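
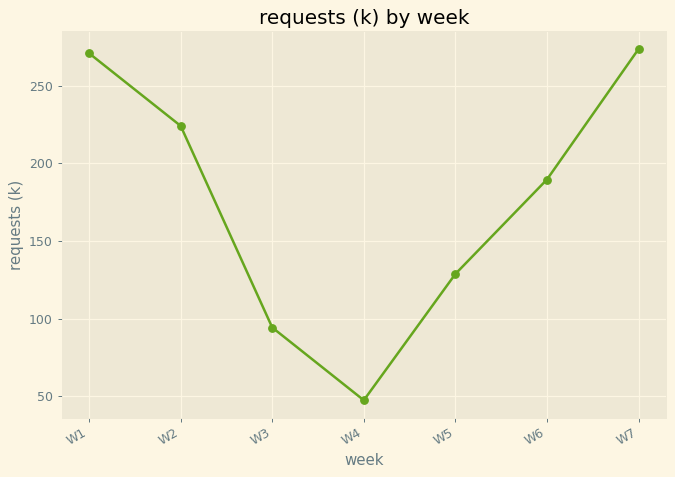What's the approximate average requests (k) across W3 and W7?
≈ 190

(100 + 280) / 2 ≈ 190.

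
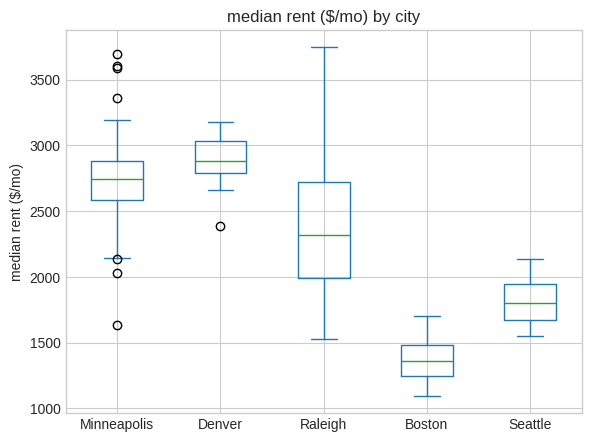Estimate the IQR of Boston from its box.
Q3 ≈ 1400, Q1 ≈ 1200; IQR ≈ 200.

≈ 200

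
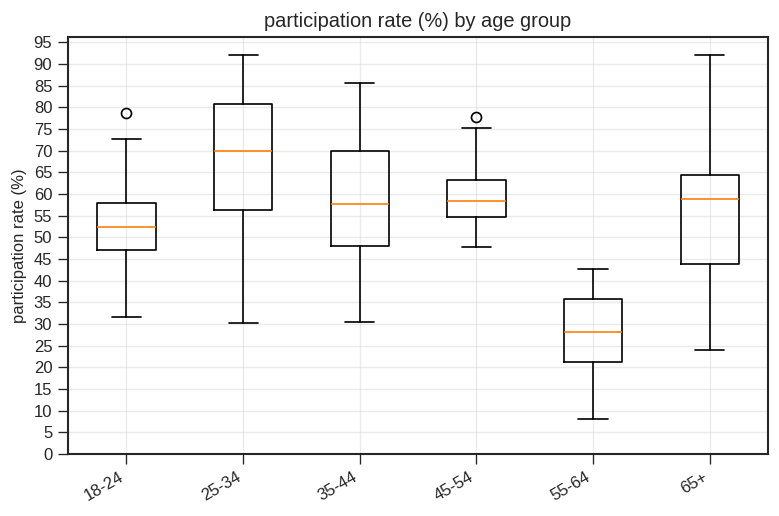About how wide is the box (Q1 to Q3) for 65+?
≈ 20

Q3 ≈ 65, Q1 ≈ 45; IQR ≈ 20.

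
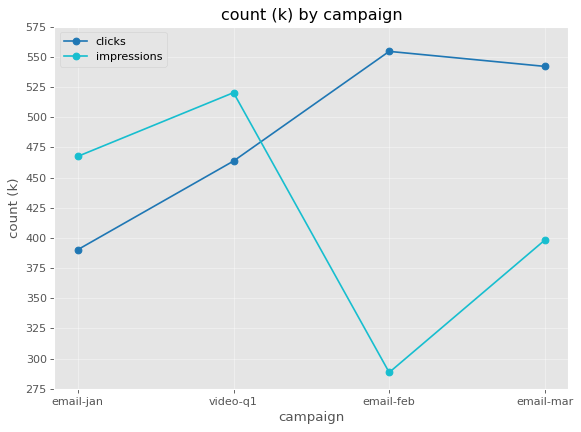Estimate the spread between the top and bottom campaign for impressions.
≈ 225

Max video-q1 ≈ 525, min email-feb ≈ 300; range ≈ 225.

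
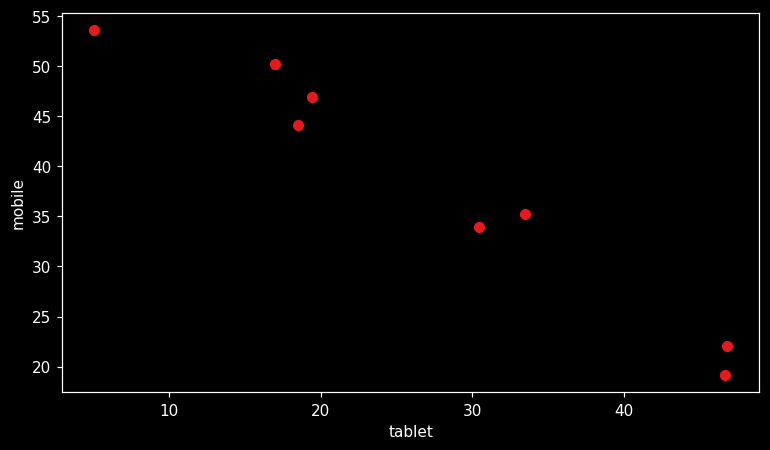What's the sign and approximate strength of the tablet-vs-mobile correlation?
negative, strong

Points are negatively correlated; strong (|r| ≈ 1.0).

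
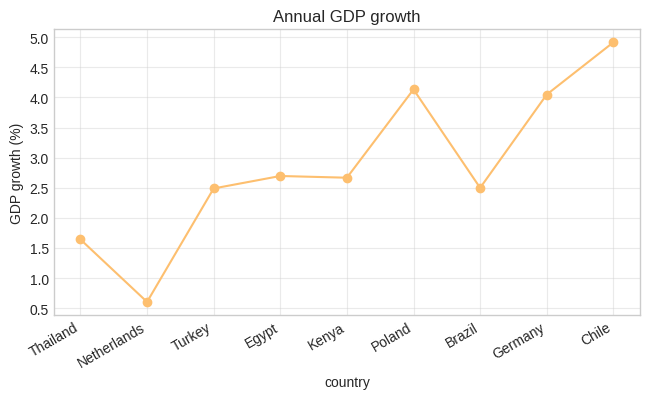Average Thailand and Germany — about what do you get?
(1.5 + 4.0) / 2 ≈ 2.75.

≈ 2.75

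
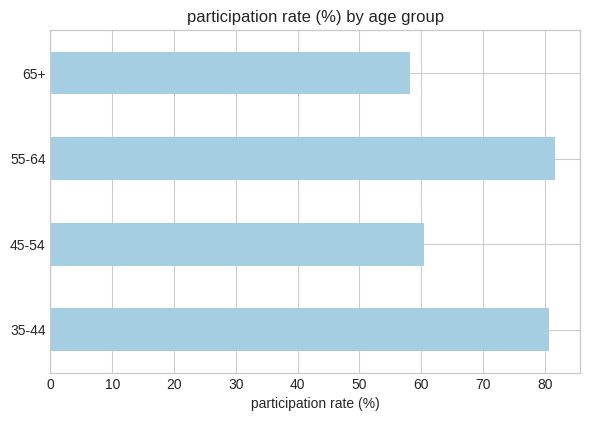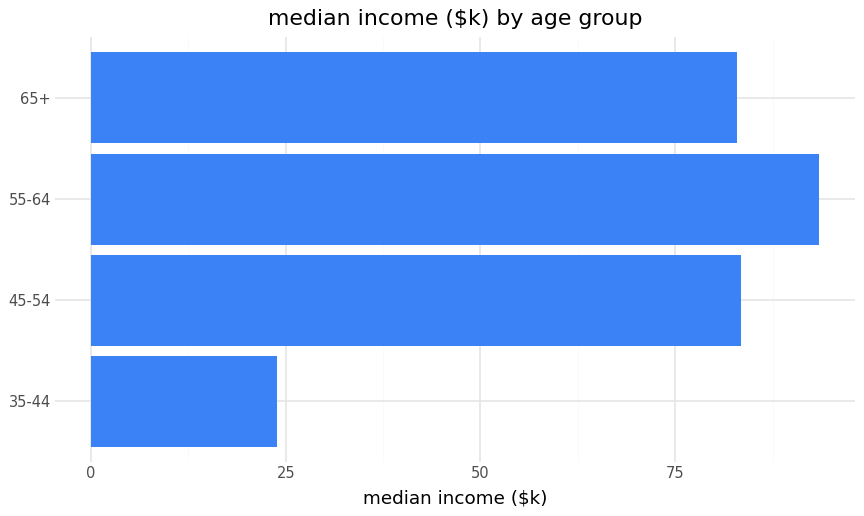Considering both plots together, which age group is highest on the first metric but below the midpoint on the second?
35-44

Chart 2 median median income ($k) ≈ 80; below-median age groups: 35-44, 65+. Among those, 35-44 has the highest participation rate (%) (≈ 80).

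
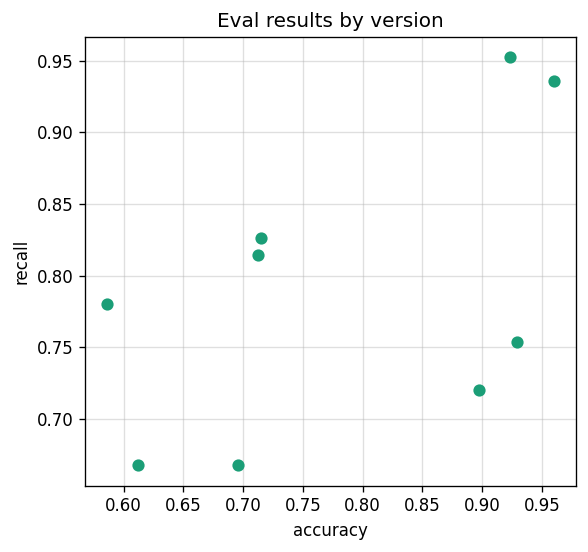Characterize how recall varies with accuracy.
positive, moderate

Points are positively correlated; moderate (|r| ≈ 0.5).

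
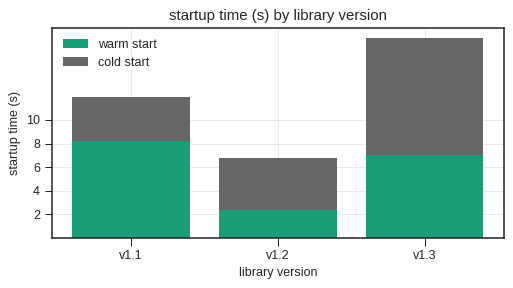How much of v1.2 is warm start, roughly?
≈ 2

warm start top ≈ 2, bottom ≈ 0; segment ≈ 2.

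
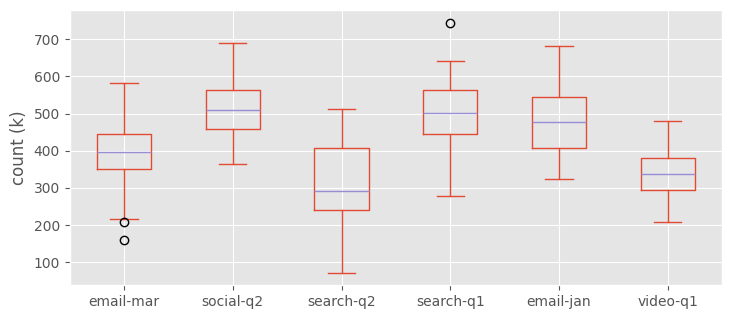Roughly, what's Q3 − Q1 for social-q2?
Q3 ≈ 560, Q1 ≈ 460; IQR ≈ 100.

≈ 100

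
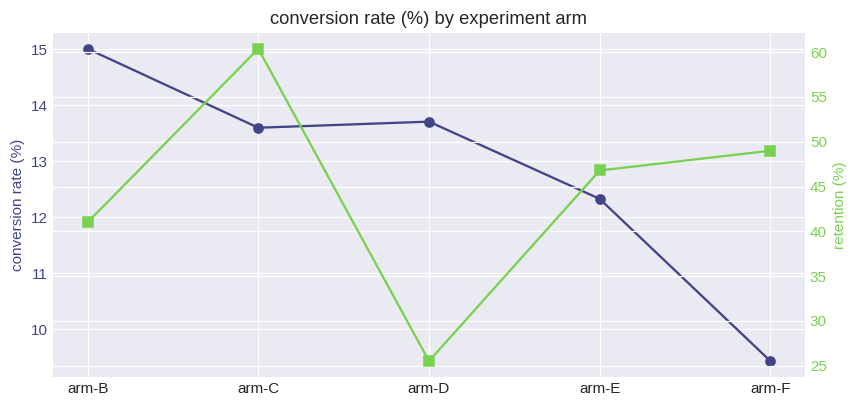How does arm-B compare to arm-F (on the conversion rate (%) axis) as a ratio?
≈ 1.58×

arm-B ≈ 15.0, arm-F ≈ 9.5; 15.0/9.5 ≈ 1.58.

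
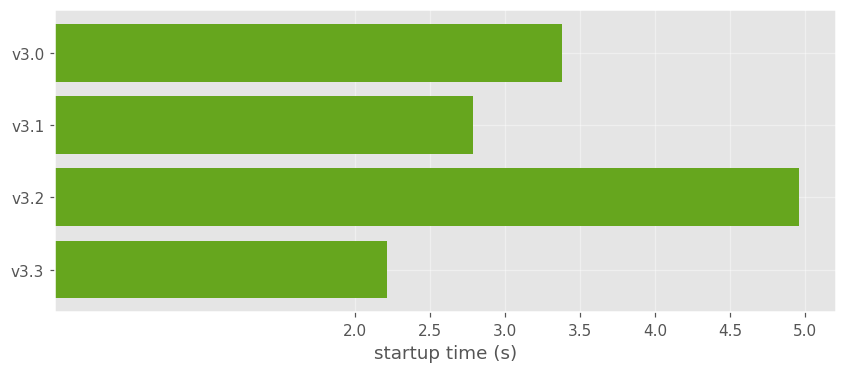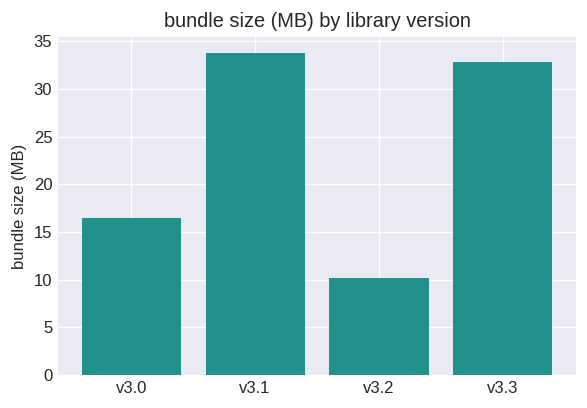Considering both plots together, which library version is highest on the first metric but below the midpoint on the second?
v3.2

Chart 2 median bundle size (MB) ≈ 25; below-median library versions: v3.0, v3.2. Among those, v3.2 has the highest startup time (s) (≈ 5).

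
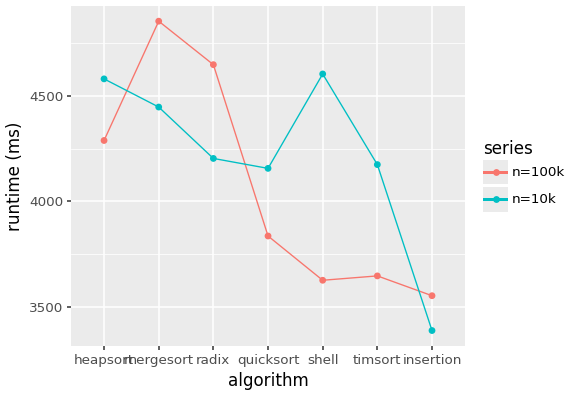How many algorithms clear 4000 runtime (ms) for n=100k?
Above 4000: heapsort, mergesort, radix.

3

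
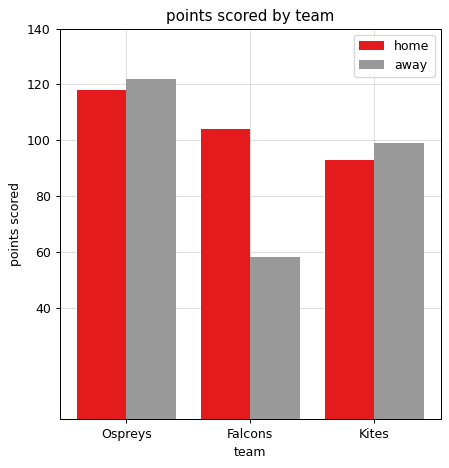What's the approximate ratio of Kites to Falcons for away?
≈ 1.67×

Kites ≈ 100, Falcons ≈ 60; 100/60 ≈ 1.67.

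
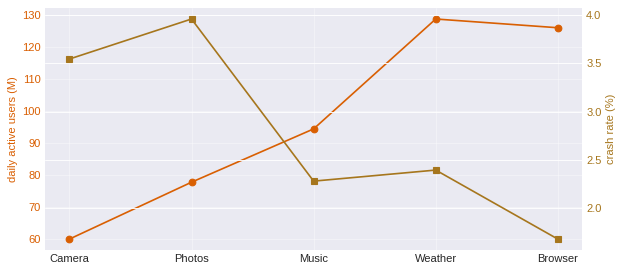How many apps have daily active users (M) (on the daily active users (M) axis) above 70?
Above 70: Photos, Music, Weather, Browser.

4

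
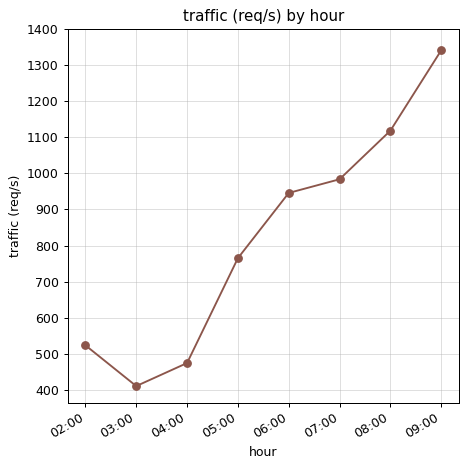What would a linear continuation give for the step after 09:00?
Last three: 1000, 1100, 1300 → slope ≈ 150/step → next ≈ 1450.

≈ 1450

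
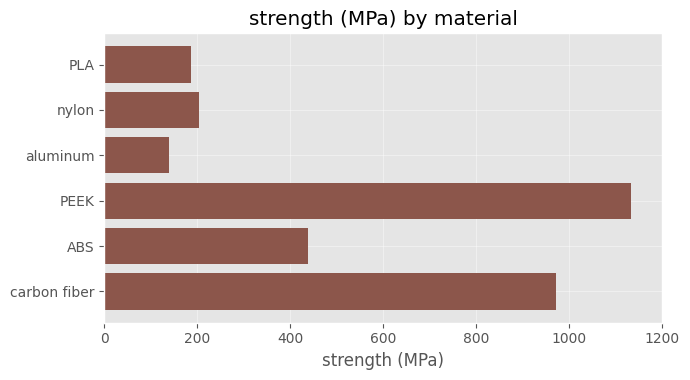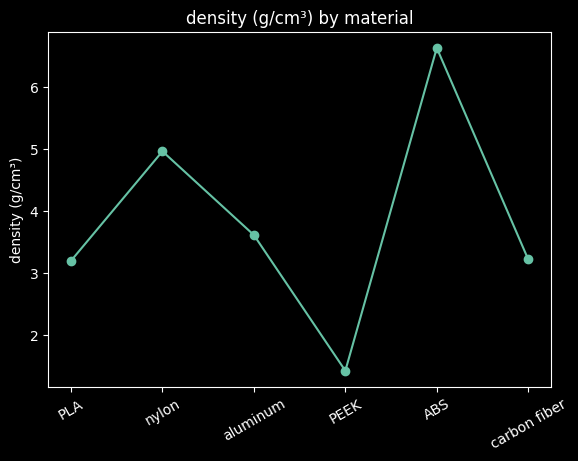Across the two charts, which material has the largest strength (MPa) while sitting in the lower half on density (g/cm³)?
PEEK

Chart 2 median density (g/cm³) ≈ 3; below-median materials: PLA, PEEK, carbon fiber. Among those, PEEK has the highest strength (MPa) (≈ 1200).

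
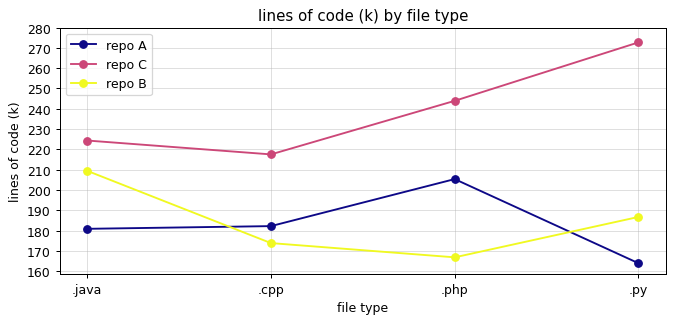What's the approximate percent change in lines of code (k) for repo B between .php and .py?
.php ≈ 170, .py ≈ 190; (190 − 170) / 170 ≈ +11.8%.

≈ +11.8%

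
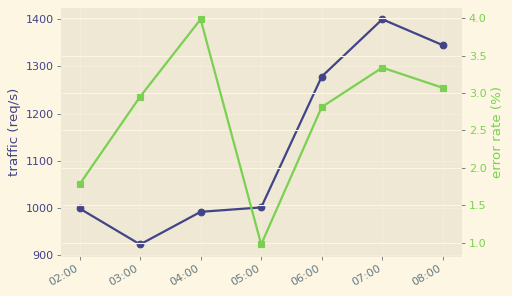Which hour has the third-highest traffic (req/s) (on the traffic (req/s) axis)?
Top 4 (on the traffic (req/s) axis): 07:00 ≈ 1400, 08:00 ≈ 1350, 06:00 ≈ 1300, 05:00 ≈ 1000.

06:00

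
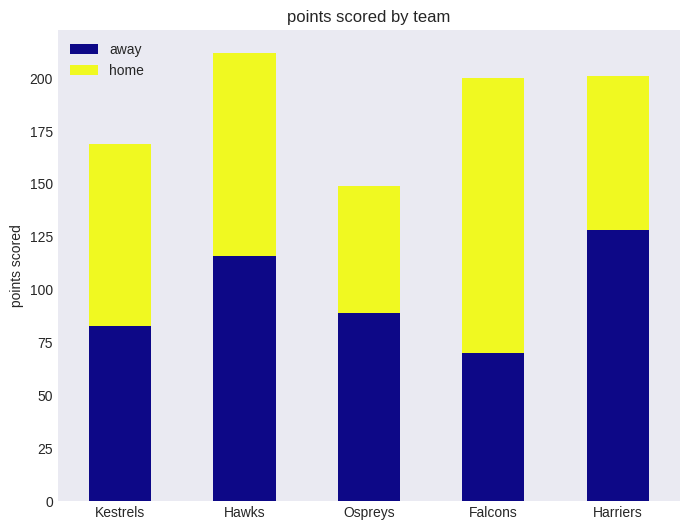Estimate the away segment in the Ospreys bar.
≈ 80

away top ≈ 80, bottom ≈ 0; segment ≈ 80.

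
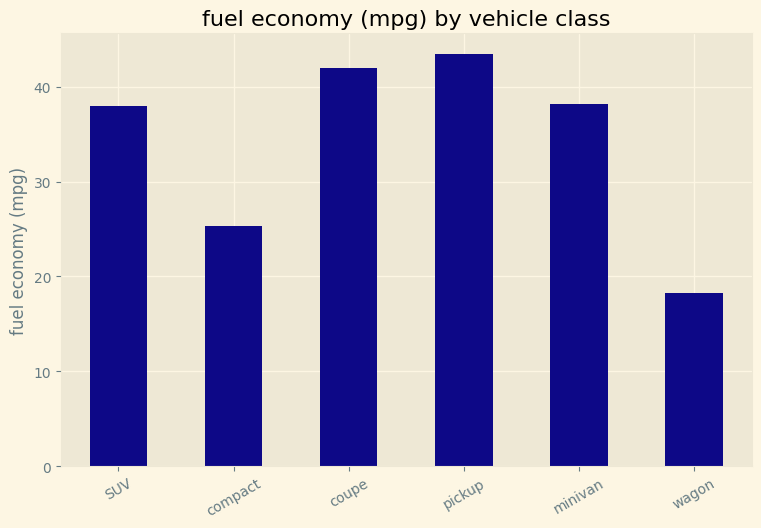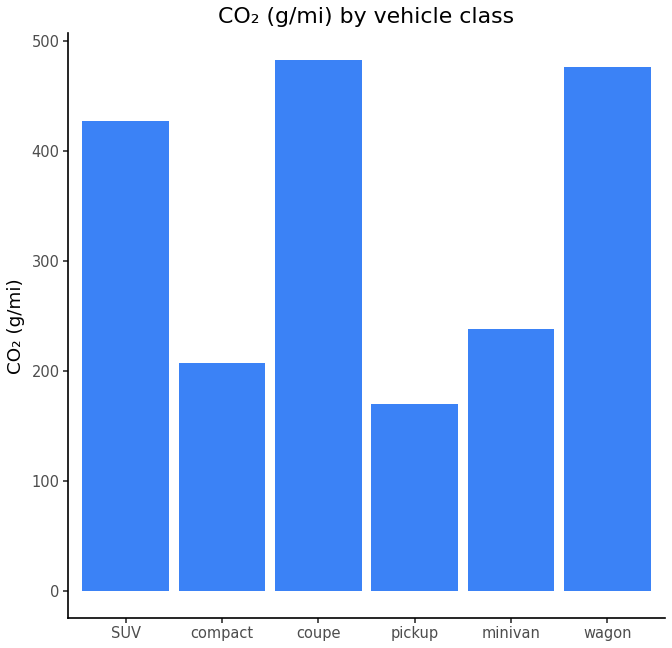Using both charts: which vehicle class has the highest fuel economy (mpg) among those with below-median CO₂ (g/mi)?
pickup

Chart 2 median CO₂ (g/mi) ≈ 350; below-median vehicle classes: compact, pickup, minivan. Among those, pickup has the highest fuel economy (mpg) (≈ 45).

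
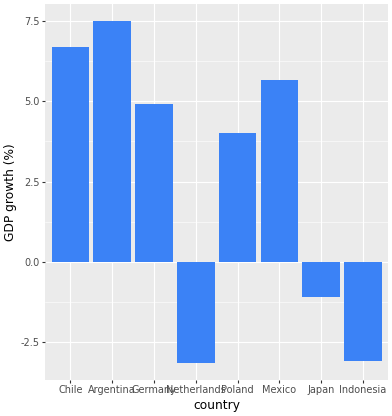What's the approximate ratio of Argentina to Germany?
Argentina ≈ 8, Germany ≈ 5; 8/5 ≈ 1.6.

≈ 1.6×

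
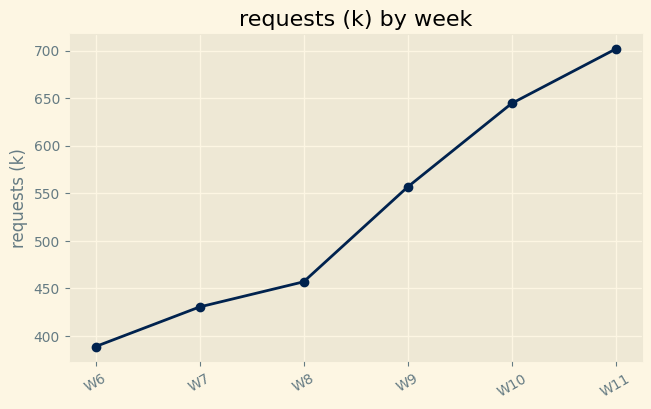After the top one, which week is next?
Top 3: W11 ≈ 700, W10 ≈ 650, W9 ≈ 550.

W10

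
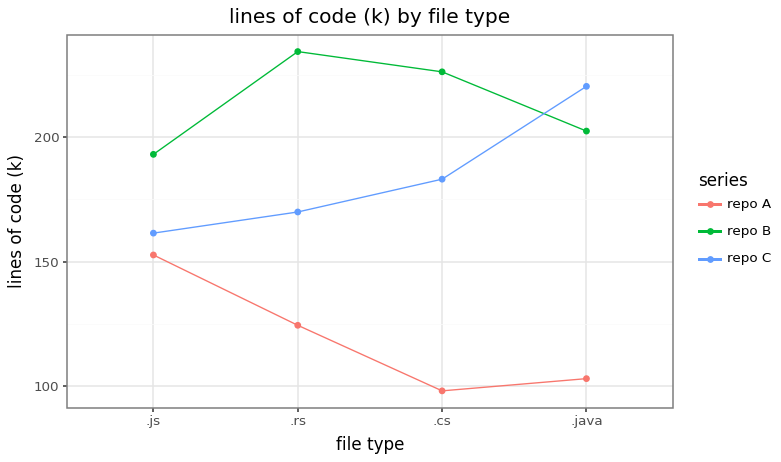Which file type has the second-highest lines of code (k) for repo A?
.rs

Top 3 for repo A: .js ≈ 160, .rs ≈ 120, .java ≈ 100.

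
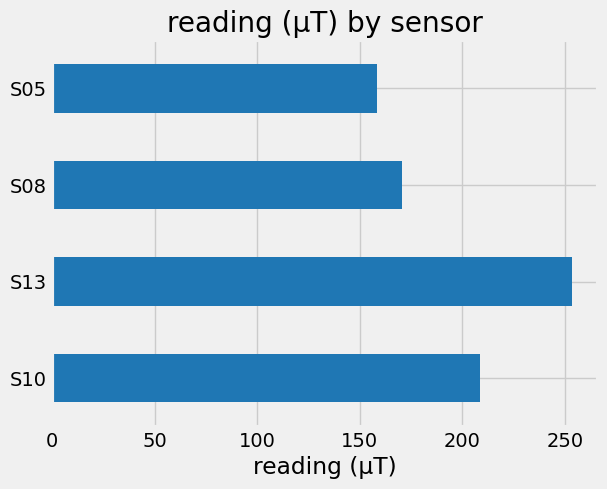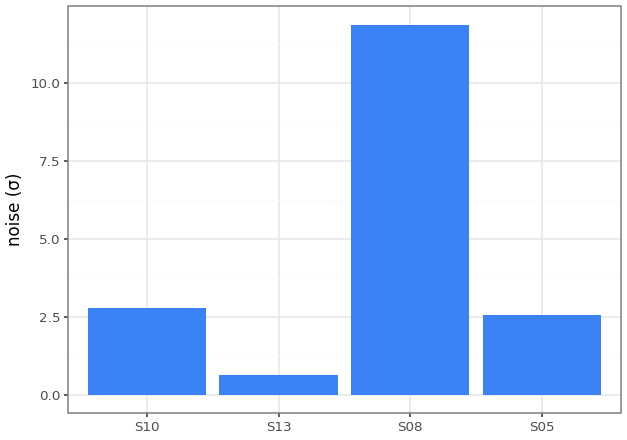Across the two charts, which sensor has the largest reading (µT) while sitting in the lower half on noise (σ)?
Chart 2 median noise (σ) ≈ 2; below-median sensors: S13, S05. Among those, S13 has the highest reading (µT) (≈ 250).

S13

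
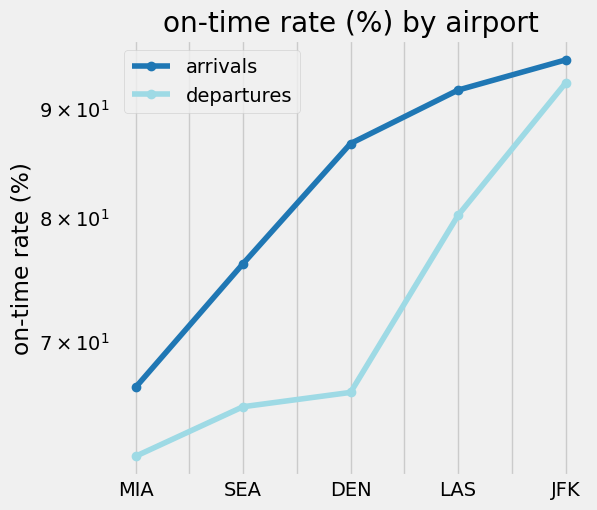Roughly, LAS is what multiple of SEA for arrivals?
LAS ≈ 90, SEA ≈ 75; 90/75 ≈ 1.2.

≈ 1.2×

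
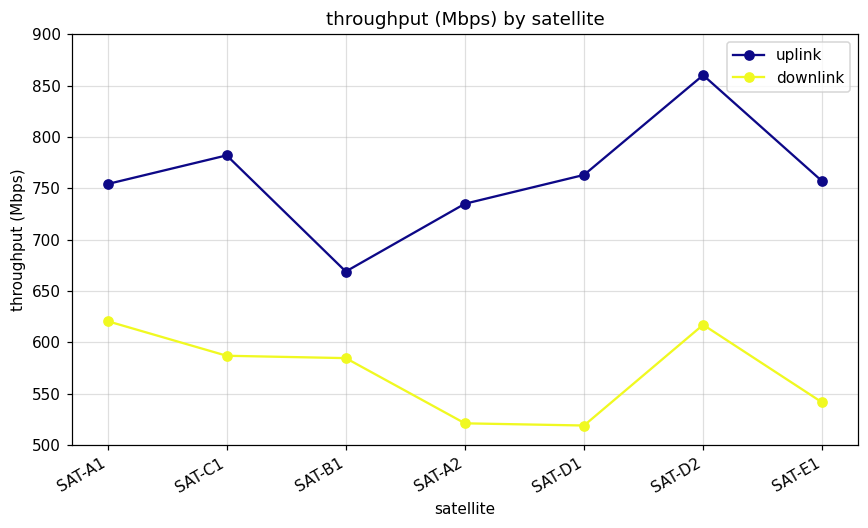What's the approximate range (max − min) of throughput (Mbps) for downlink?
≈ 100

Max SAT-A1 ≈ 600, min SAT-D1 ≈ 500; range ≈ 100.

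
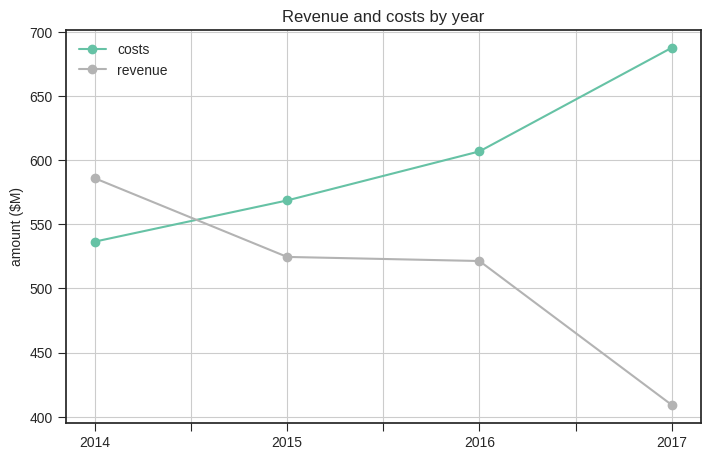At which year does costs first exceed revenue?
2014: costs ≈ 525 vs revenue ≈ 575 (not yet); 2015: costs ≈ 575 vs revenue ≈ 525 (first crossover).

2015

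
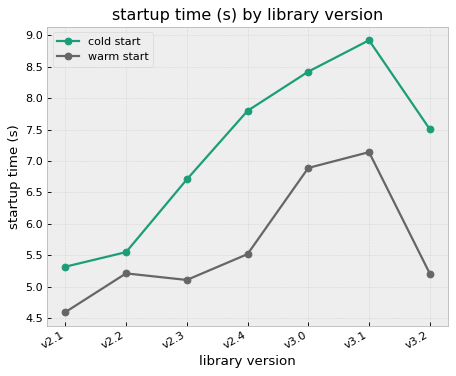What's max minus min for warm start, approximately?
Max v3.1 ≈ 7.0, min v2.1 ≈ 4.5; range ≈ 2.5.

≈ 2.5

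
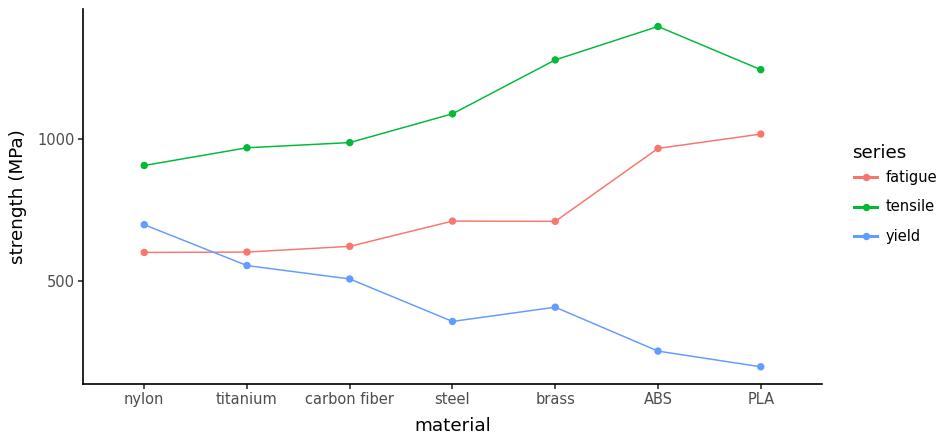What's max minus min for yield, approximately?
Max nylon ≈ 700, min PLA ≈ 200; range ≈ 500.

≈ 500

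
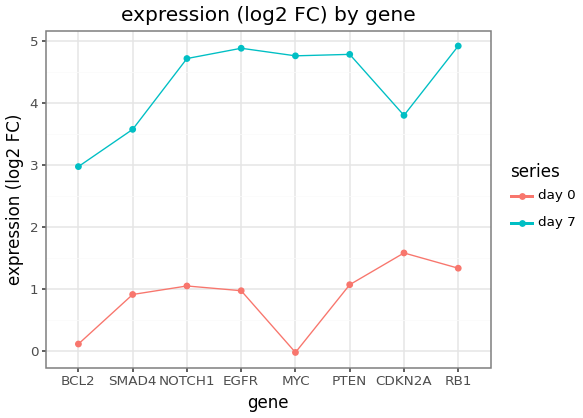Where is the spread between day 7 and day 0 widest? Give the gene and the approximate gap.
MYC: day 7 ≈ 5.0, day 0 ≈ 0.0 → gap ≈ 5.0. Next-largest (EGFR) is only ≈ 4.0.

MYC, ≈ 5.0 log2 FC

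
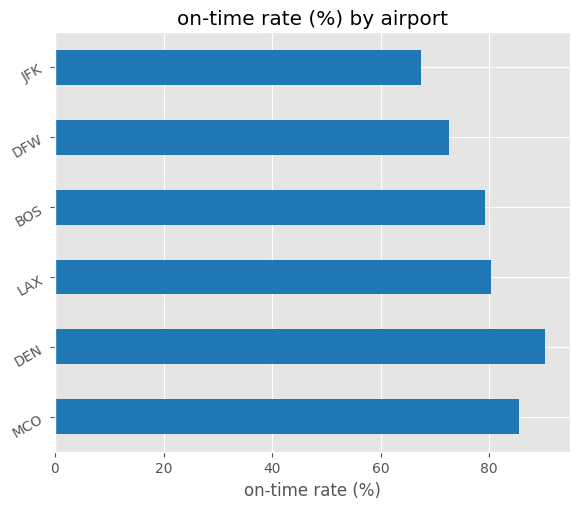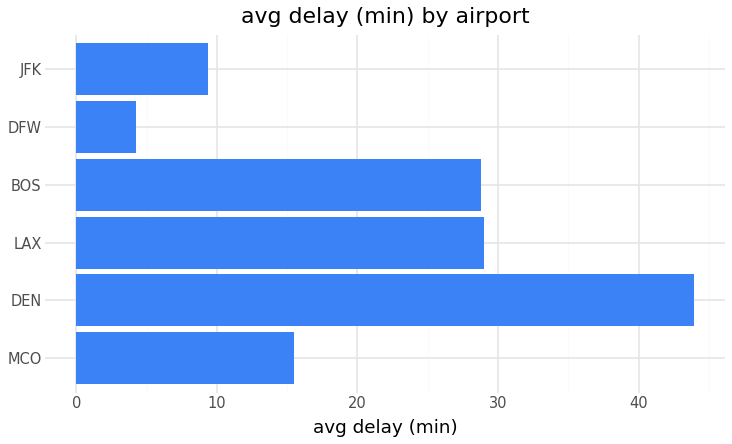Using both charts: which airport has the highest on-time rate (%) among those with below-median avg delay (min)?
MCO

Chart 2 median avg delay (min) ≈ 20; below-median airports: MCO, DFW, JFK. Among those, MCO has the highest on-time rate (%) (≈ 90).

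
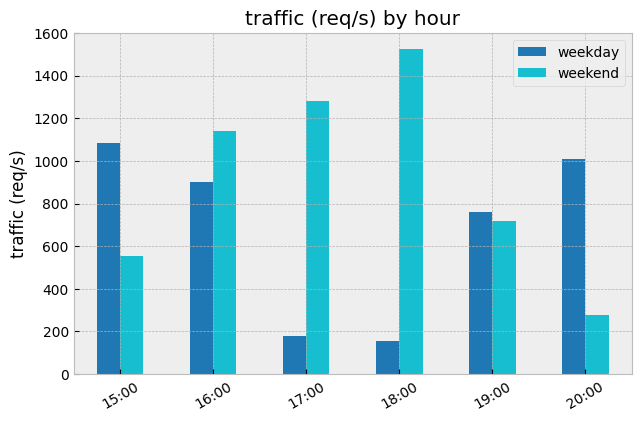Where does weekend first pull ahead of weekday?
15:00: weekend ≈ 600 vs weekday ≈ 1000 (not yet); 16:00: weekend ≈ 1200 vs weekday ≈ 1000 (first crossover).

16:00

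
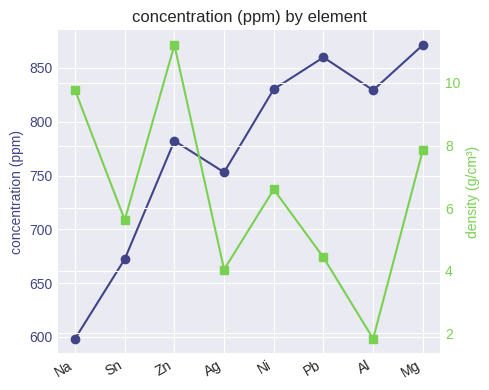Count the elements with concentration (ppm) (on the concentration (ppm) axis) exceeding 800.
Above 800: Ni, Pb, Al, Mg.

4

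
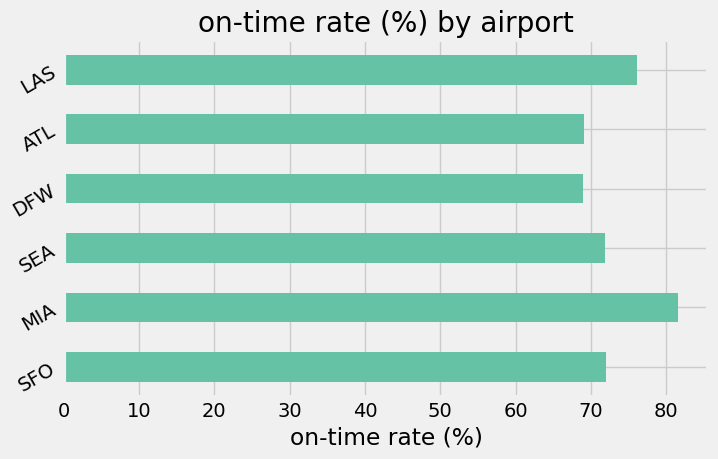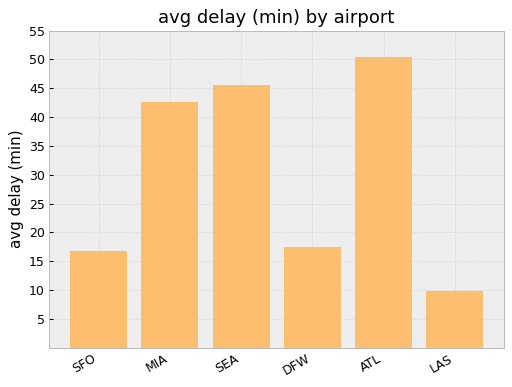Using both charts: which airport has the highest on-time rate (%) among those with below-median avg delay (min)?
LAS

Chart 2 median avg delay (min) ≈ 30; below-median airports: SFO, DFW, LAS. Among those, LAS has the highest on-time rate (%) (≈ 80).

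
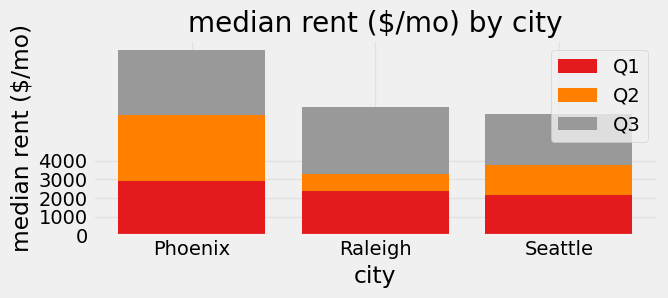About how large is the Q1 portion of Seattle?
Q1 top ≈ 2000, bottom ≈ 0; segment ≈ 2000.

≈ 2000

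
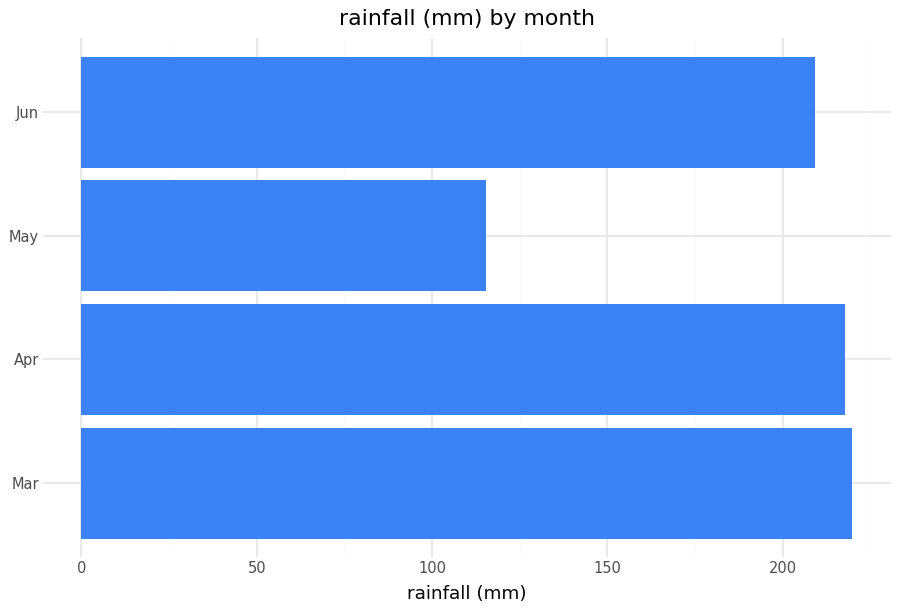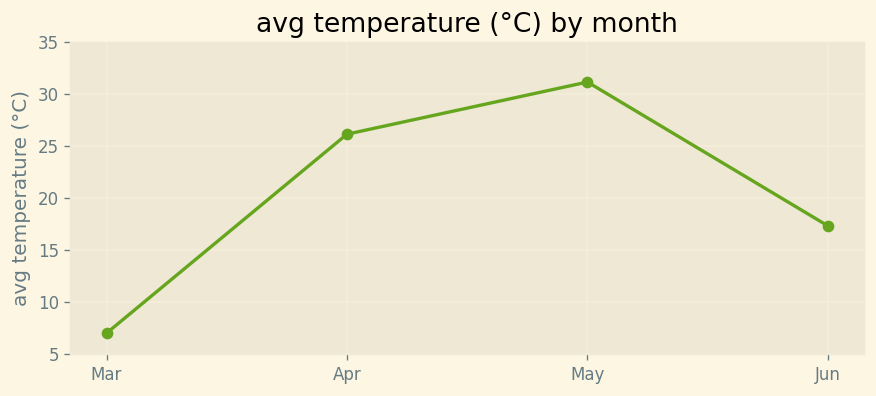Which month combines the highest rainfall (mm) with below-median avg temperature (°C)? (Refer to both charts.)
Chart 2 median avg temperature (°C) ≈ 20; below-median months: Mar, Jun. Among those, Mar has the highest rainfall (mm) (≈ 225).

Mar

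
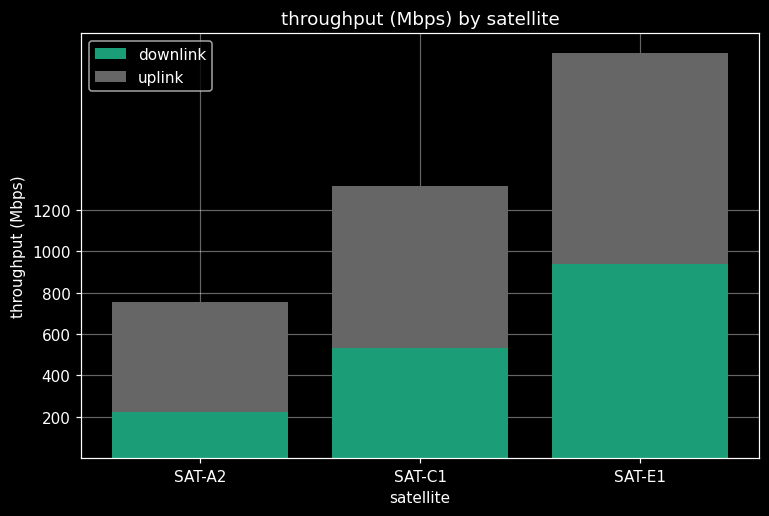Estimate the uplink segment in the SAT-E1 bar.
≈ 1000

uplink top ≈ 2000, bottom ≈ 1000; segment ≈ 1000.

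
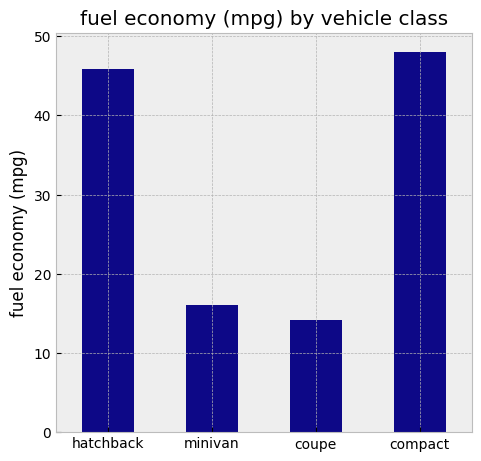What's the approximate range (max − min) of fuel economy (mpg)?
≈ 35

Max compact ≈ 50, min coupe ≈ 15; range ≈ 35.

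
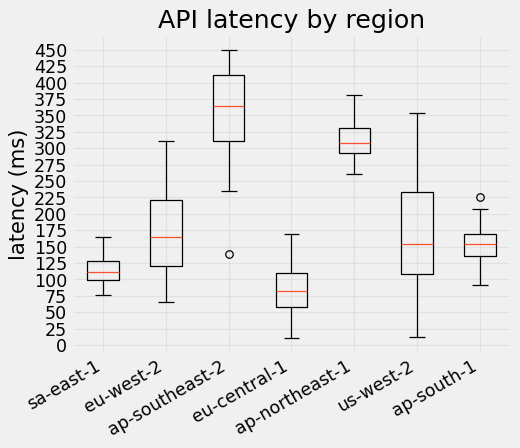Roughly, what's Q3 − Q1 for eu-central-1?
≈ 50

Q3 ≈ 100, Q1 ≈ 50; IQR ≈ 50.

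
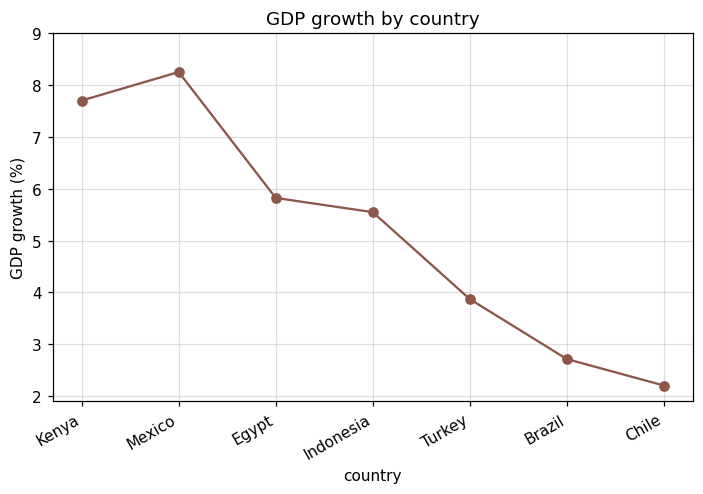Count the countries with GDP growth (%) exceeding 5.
4

Above 5: Kenya, Mexico, Egypt, Indonesia.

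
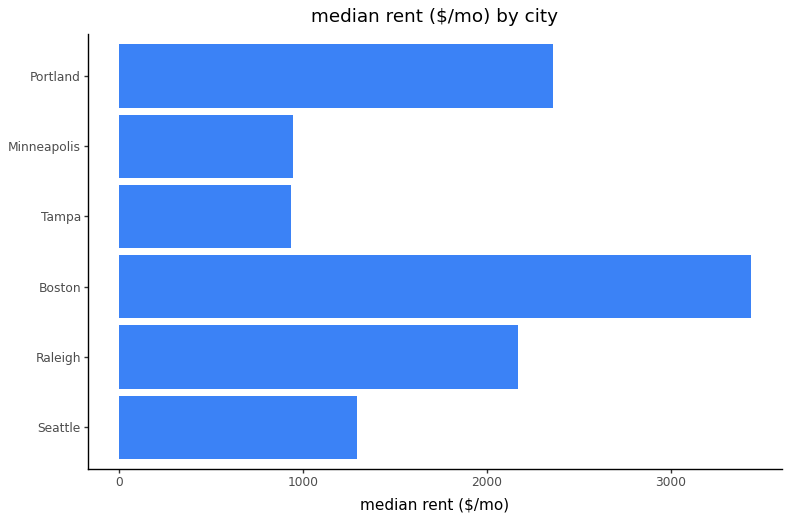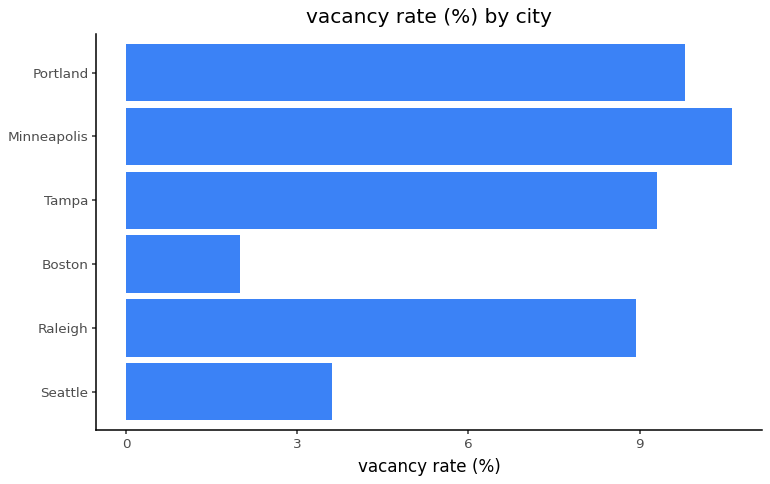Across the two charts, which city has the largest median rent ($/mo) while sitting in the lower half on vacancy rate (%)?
Chart 2 median vacancy rate (%) ≈ 9; below-median cities: Seattle, Raleigh, Boston. Among those, Boston has the highest median rent ($/mo) (≈ 3500).

Boston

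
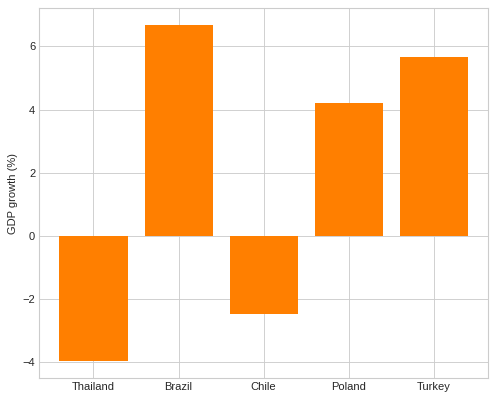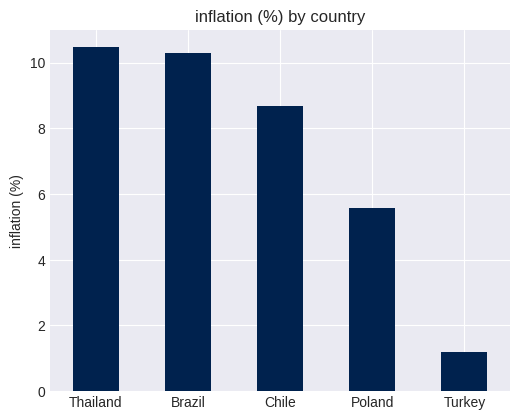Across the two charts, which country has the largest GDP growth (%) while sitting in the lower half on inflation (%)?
Chart 2 median inflation (%) ≈ 9; below-median countries: Poland, Turkey. Among those, Turkey has the highest GDP growth (%) (≈ 6).

Turkey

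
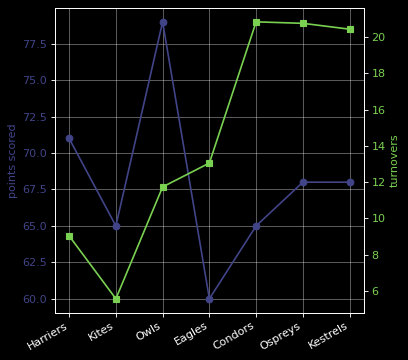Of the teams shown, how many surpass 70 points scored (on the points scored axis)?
Above 70: Harriers, Owls.

2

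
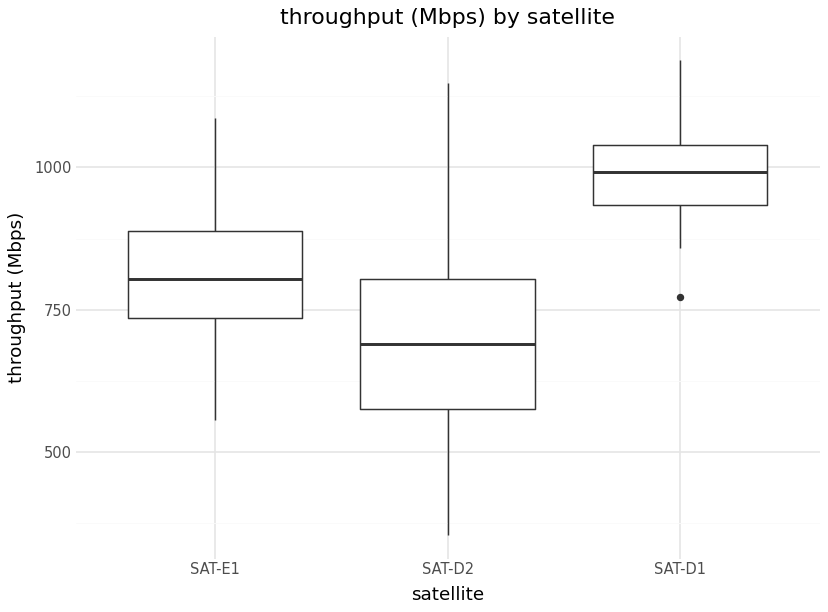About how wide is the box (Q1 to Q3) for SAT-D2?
≈ 200

Q3 ≈ 800, Q1 ≈ 600; IQR ≈ 200.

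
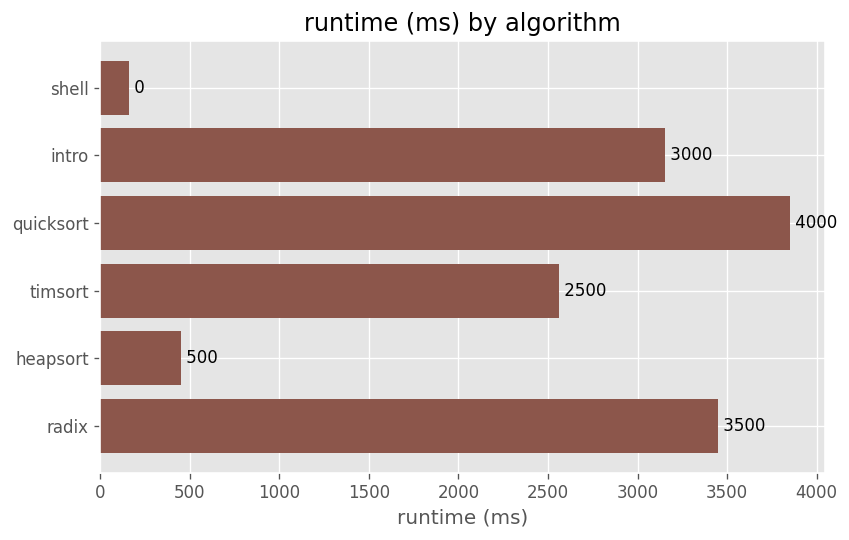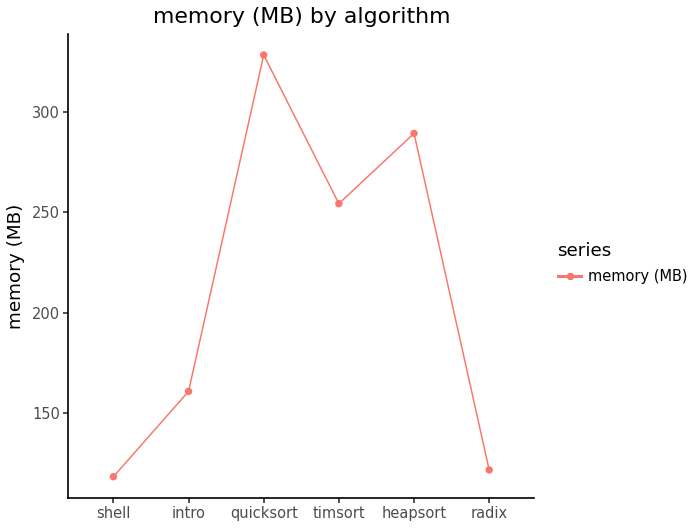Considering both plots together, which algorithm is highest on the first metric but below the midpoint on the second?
Chart 2 median memory (MB) ≈ 200; below-median algorithms: shell, intro, radix. Among those, radix has the highest runtime (ms) (≈ 3500).

radix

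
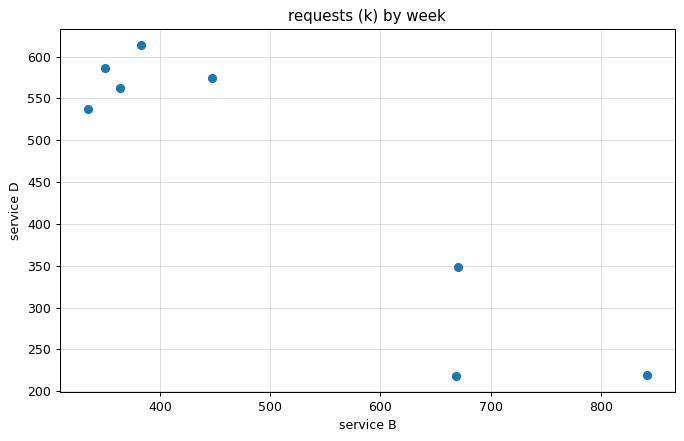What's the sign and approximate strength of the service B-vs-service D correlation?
negative, strong

Points are negatively correlated; strong (|r| ≈ 0.9).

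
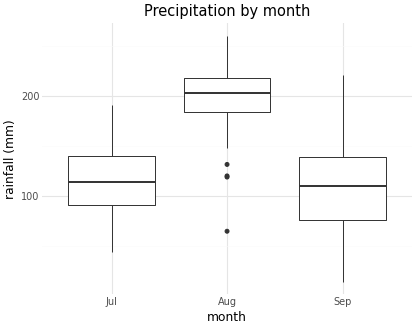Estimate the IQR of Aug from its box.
Q3 ≈ 220, Q1 ≈ 180; IQR ≈ 40.

≈ 40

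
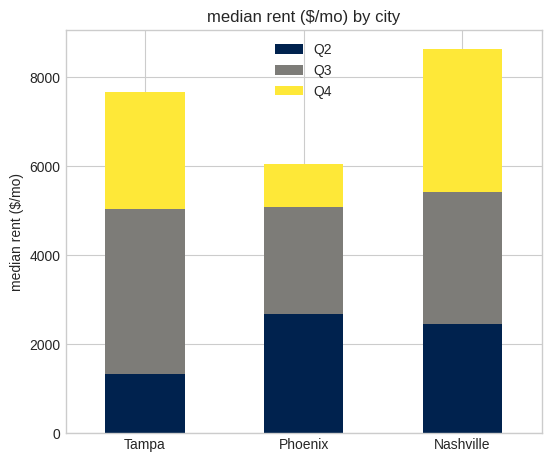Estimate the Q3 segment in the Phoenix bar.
≈ 2000

Q3 top ≈ 5000, bottom ≈ 3000; segment ≈ 2000.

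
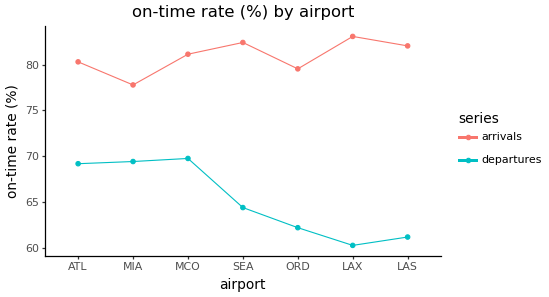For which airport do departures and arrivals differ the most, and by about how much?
LAX, ≈ 24 %

LAX: departures ≈ 60, arrivals ≈ 84 → gap ≈ 24. Next-largest (LAS) is only ≈ 20.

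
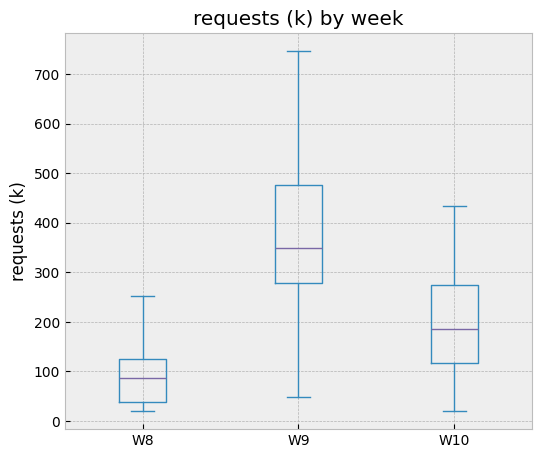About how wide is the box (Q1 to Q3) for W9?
≈ 200

Q3 ≈ 475, Q1 ≈ 275; IQR ≈ 200.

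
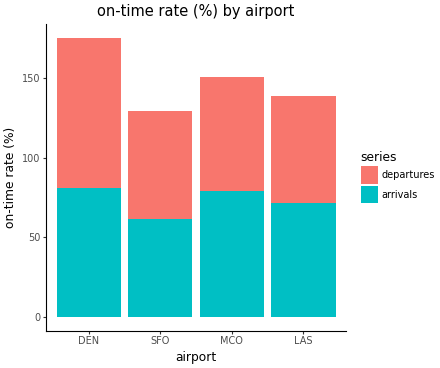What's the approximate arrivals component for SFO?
arrivals top ≈ 60, bottom ≈ 0; segment ≈ 60.

≈ 60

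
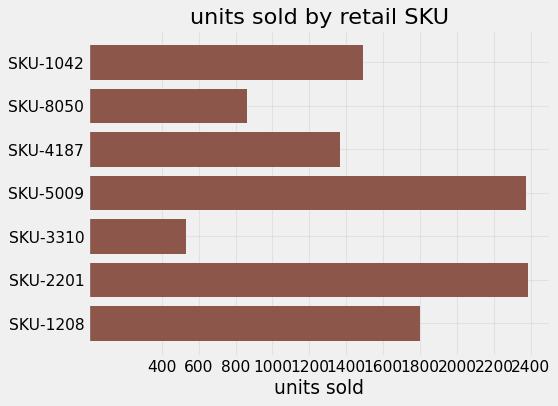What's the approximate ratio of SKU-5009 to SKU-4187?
≈ 1.71×

SKU-5009 ≈ 2400, SKU-4187 ≈ 1400; 2400/1400 ≈ 1.71.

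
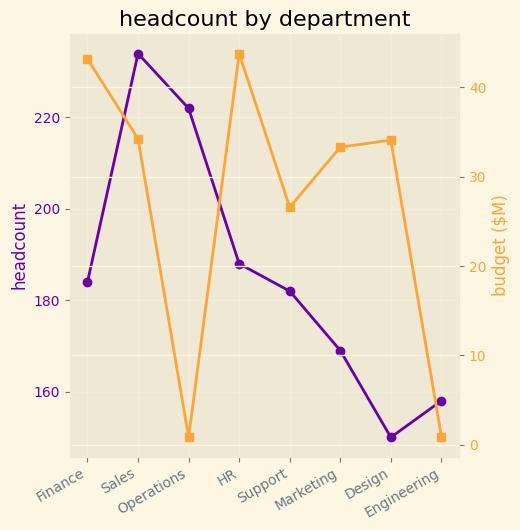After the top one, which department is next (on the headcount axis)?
Operations

Top 3 (on the headcount axis): Sales ≈ 230, Operations ≈ 220, HR ≈ 190.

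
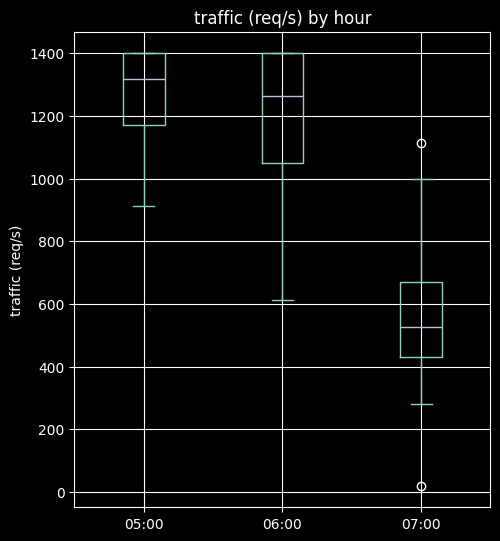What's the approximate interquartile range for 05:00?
≈ 200

Q3 ≈ 1400, Q1 ≈ 1200; IQR ≈ 200.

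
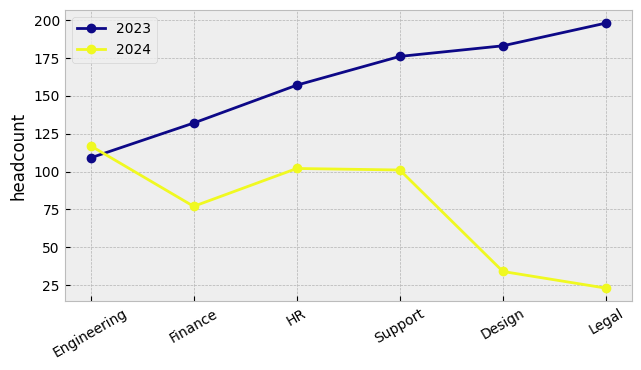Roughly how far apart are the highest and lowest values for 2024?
≈ 100

Max Engineering ≈ 120, min Legal ≈ 20; range ≈ 100.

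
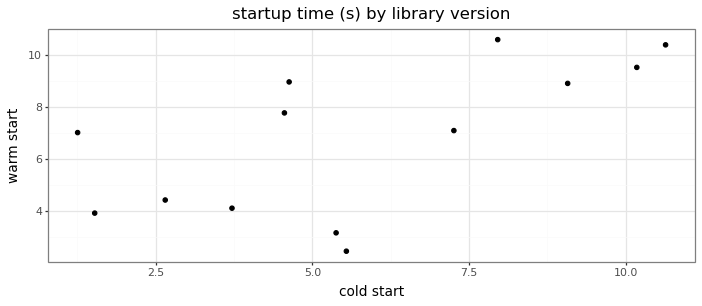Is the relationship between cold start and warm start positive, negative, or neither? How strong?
Points are positively correlated; moderate (|r| ≈ 0.6).

positive, moderate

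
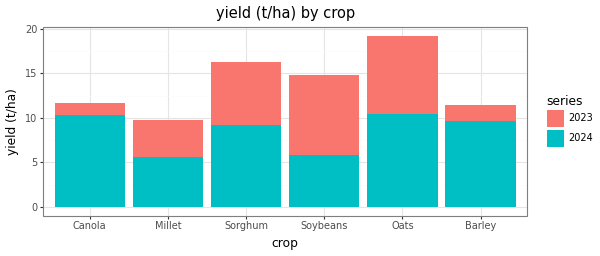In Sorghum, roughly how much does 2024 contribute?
2024 top ≈ 10, bottom ≈ 0; segment ≈ 10.

≈ 10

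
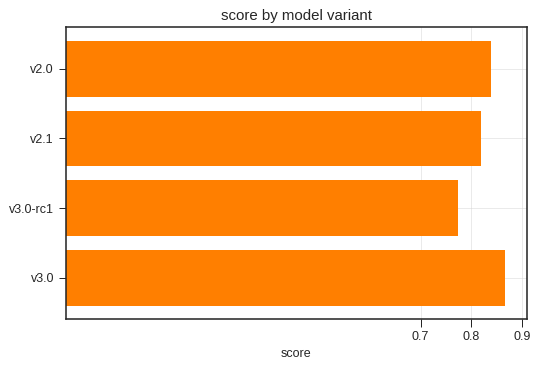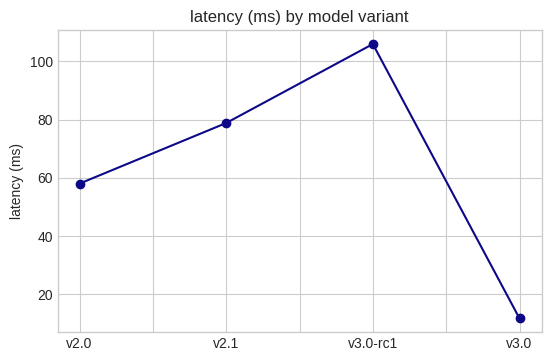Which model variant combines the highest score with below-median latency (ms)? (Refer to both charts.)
v3.0

Chart 2 median latency (ms) ≈ 70; below-median model variants: v2.0, v3.0. Among those, v3.0 has the highest score (≈ 0.9).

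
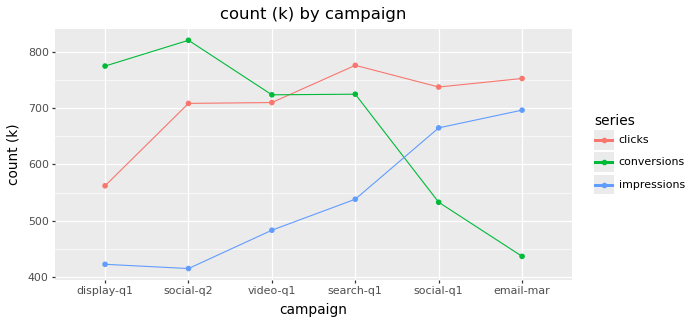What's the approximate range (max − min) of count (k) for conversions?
≈ 350

Max social-q2 ≈ 800, min email-mar ≈ 450; range ≈ 350.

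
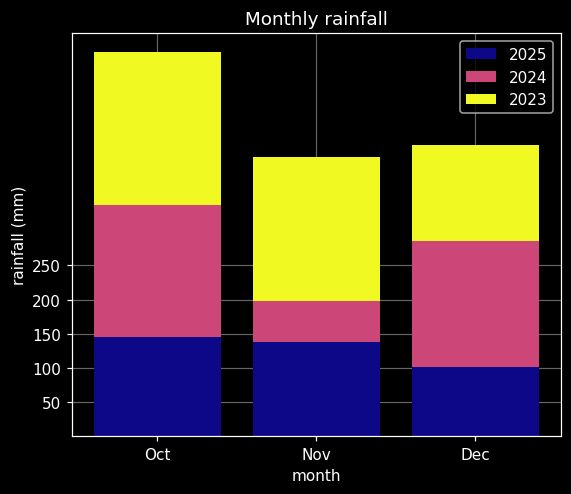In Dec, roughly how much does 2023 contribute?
≈ 150

2023 top ≈ 450, bottom ≈ 300; segment ≈ 150.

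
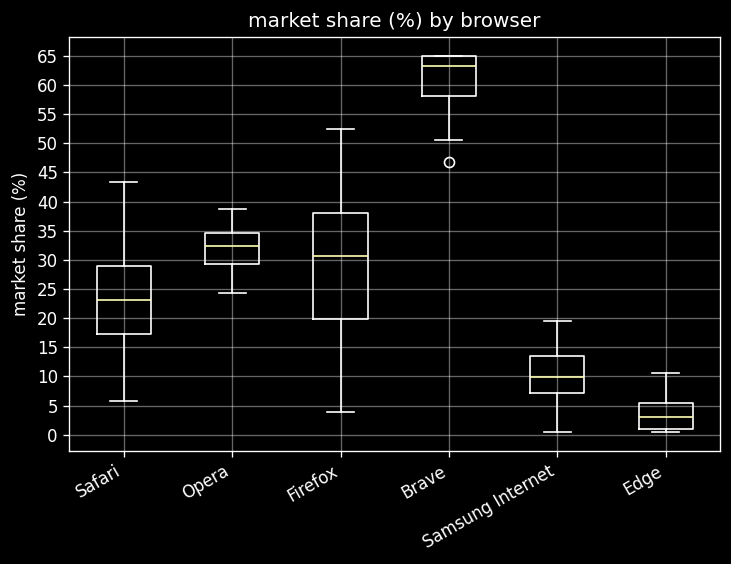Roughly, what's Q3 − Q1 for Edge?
≈ 5

Q3 ≈ 5, Q1 ≈ 0; IQR ≈ 5.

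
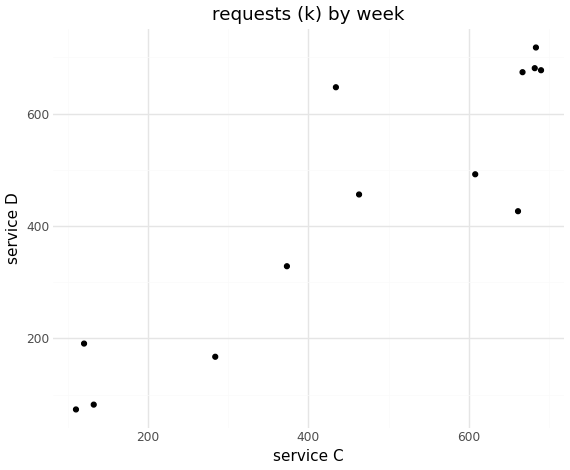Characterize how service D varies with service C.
Points are positively correlated; strong (|r| ≈ 0.9).

positive, strong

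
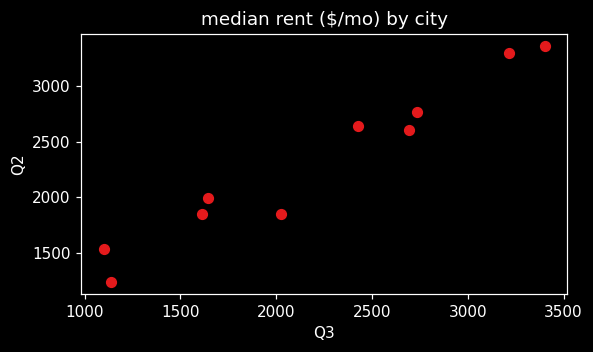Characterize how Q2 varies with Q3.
Points are positively correlated; strong (|r| ≈ 1.0).

positive, strong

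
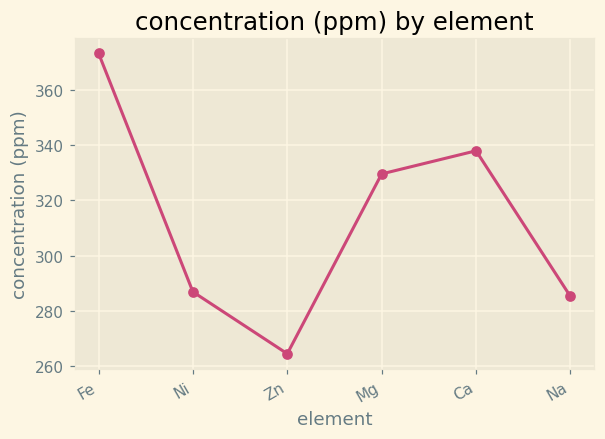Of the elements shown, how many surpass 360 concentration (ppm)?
Above 360: Fe.

1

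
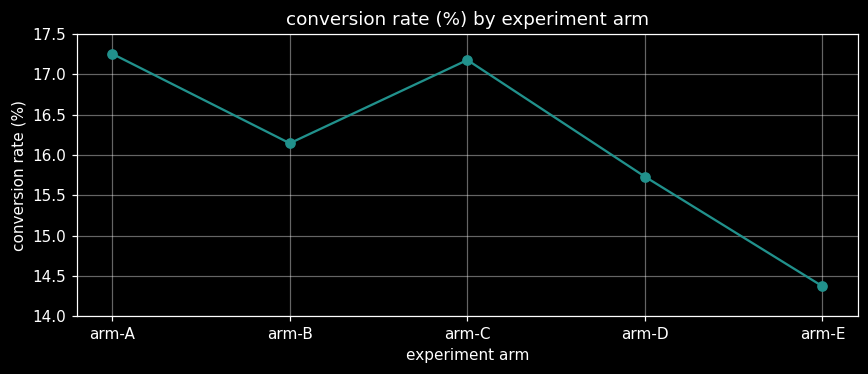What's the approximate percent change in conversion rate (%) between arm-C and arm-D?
≈ -8.8%

arm-C ≈ 17.0, arm-D ≈ 15.5; (15.5 − 17.0) / 17.0 ≈ -8.8%.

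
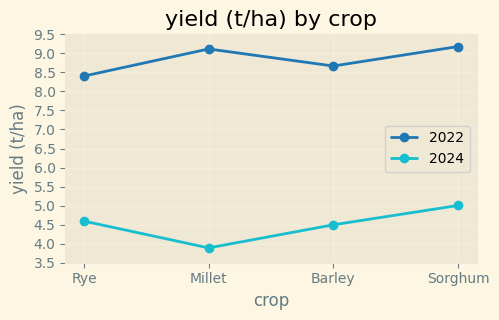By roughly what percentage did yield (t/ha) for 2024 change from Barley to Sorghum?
Barley ≈ 4.5, Sorghum ≈ 5.0; (5.0 − 4.5) / 4.5 ≈ +11.1%.

≈ +11.1%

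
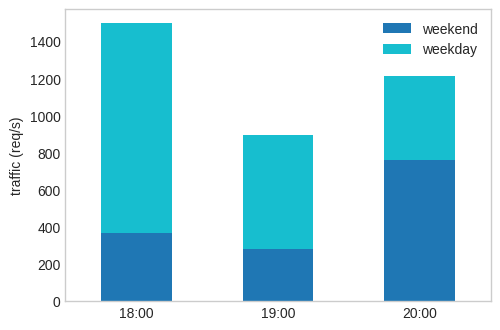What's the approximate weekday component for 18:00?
weekday top ≈ 1400, bottom ≈ 400; segment ≈ 1000.

≈ 1000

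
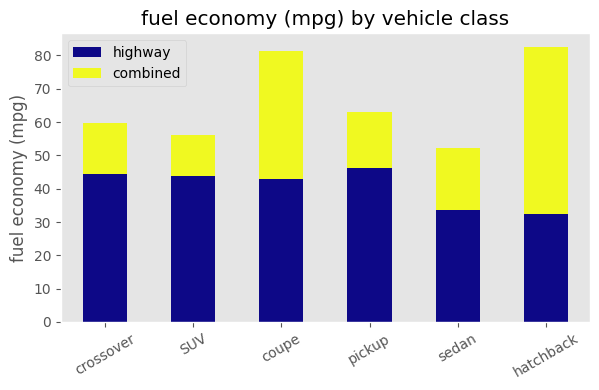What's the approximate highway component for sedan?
≈ 30

highway top ≈ 30, bottom ≈ 0; segment ≈ 30.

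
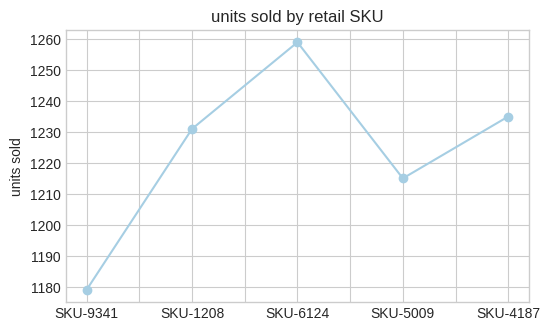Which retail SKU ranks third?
SKU-1208

Top 4: SKU-6124 ≈ 1260, SKU-4187 ≈ 1240, SKU-1208 ≈ 1230, SKU-5009 ≈ 1220.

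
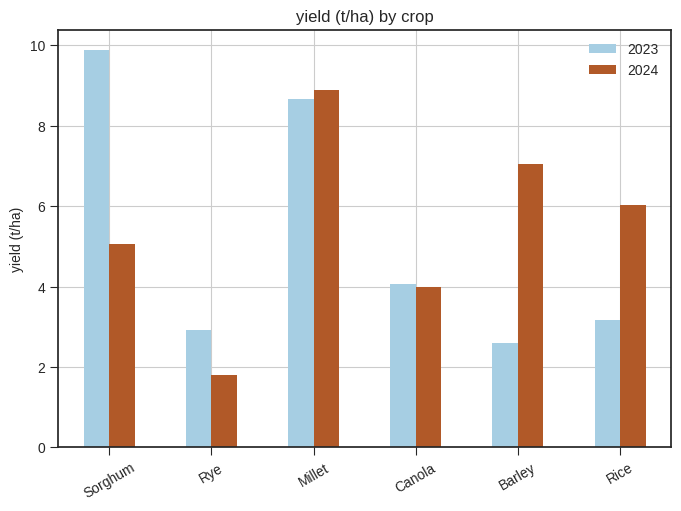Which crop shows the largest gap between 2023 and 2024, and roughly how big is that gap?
Sorghum, ≈ 5 t/ha

Sorghum: 2023 ≈ 10, 2024 ≈ 5 → gap ≈ 5. Next-largest (Barley) is only ≈ 4.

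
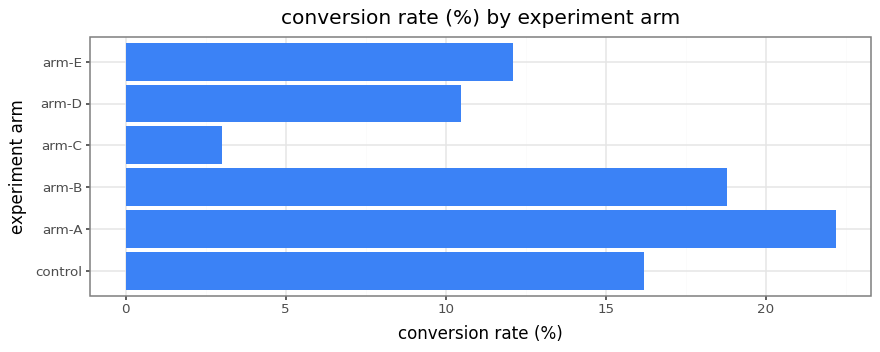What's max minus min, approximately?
≈ 18

Max arm-A ≈ 22, min arm-C ≈ 4; range ≈ 18.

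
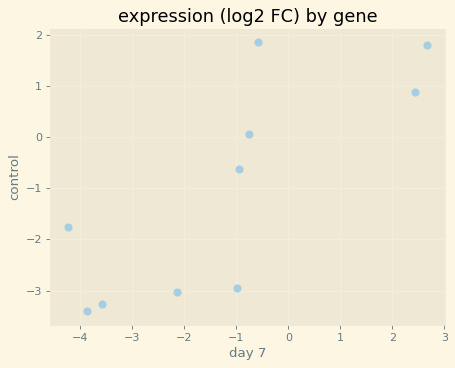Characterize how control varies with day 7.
Points are positively correlated; strong (|r| ≈ 0.8).

positive, strong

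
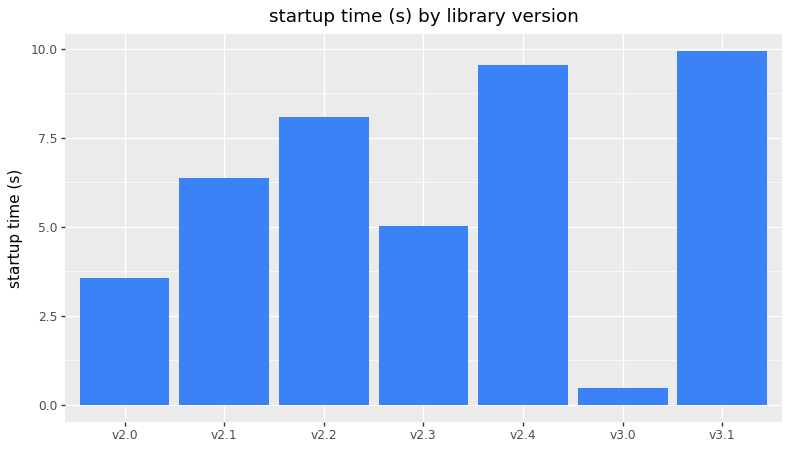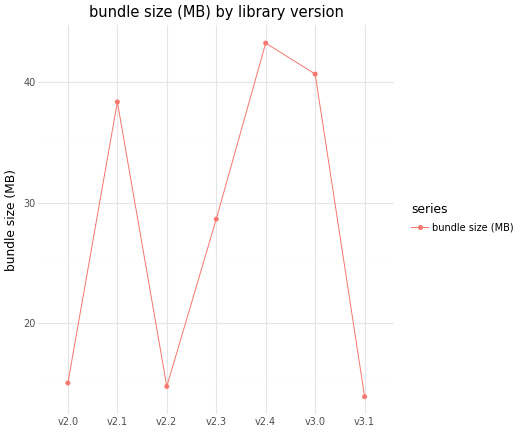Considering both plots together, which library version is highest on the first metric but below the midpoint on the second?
Chart 2 median bundle size (MB) ≈ 30; below-median library versions: v2.0, v2.2, v3.1. Among those, v3.1 has the highest startup time (s) (≈ 10).

v3.1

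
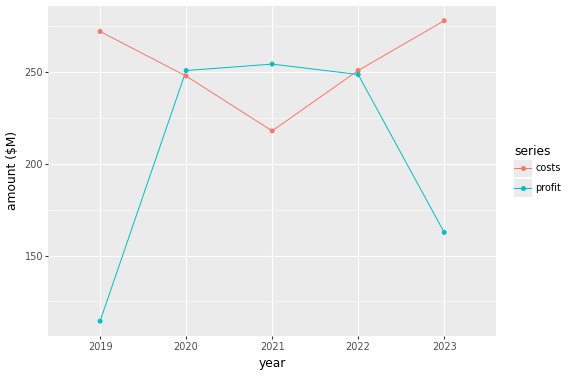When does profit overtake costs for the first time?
2020

2019: profit ≈ 120 vs costs ≈ 280 (not yet); 2020: profit ≈ 260 vs costs ≈ 240 (first crossover).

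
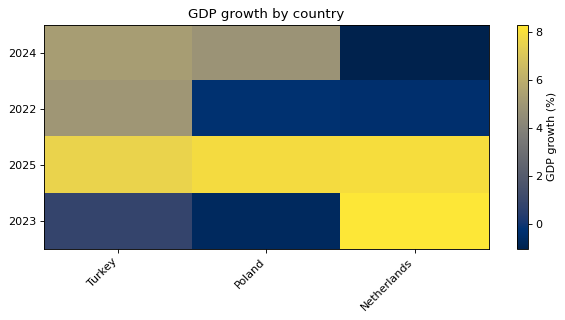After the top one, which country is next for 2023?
Turkey

Top 3 for 2023: Netherlands ≈ 8, Turkey ≈ 1, Poland ≈ -1.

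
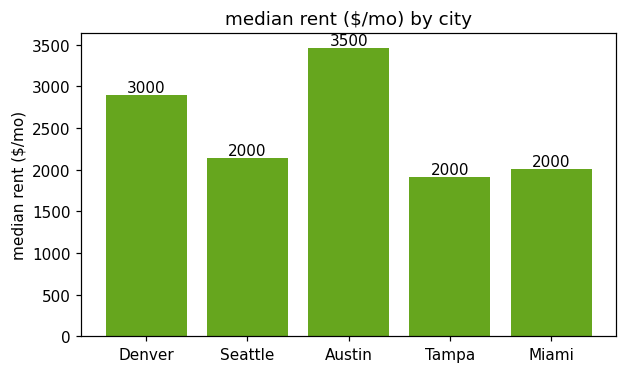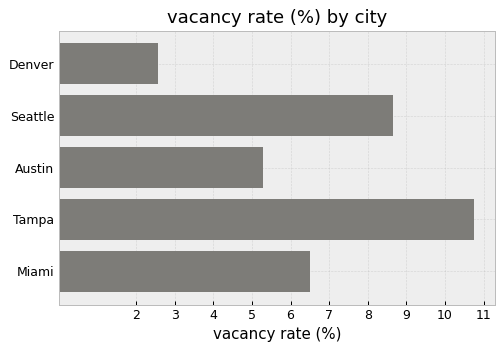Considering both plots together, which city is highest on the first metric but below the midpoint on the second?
Chart 2 median vacancy rate (%) ≈ 7; below-median cities: Denver, Austin. Among those, Austin has the highest median rent ($/mo) (≈ 3500).

Austin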